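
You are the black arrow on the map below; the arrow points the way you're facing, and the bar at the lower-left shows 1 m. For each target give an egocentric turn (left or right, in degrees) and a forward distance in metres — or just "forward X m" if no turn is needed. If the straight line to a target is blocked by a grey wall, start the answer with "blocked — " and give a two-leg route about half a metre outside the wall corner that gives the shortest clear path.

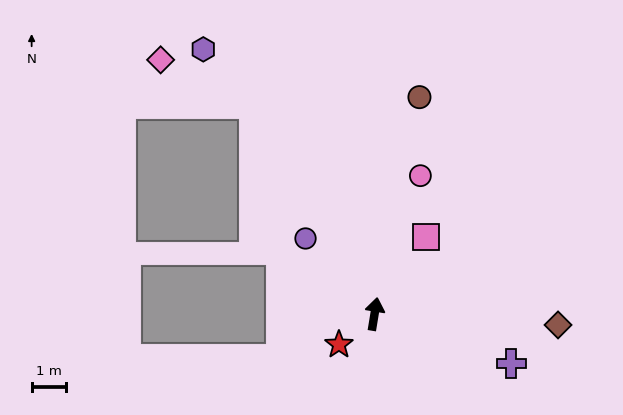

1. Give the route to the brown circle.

turn right 2°, forward 6.4 m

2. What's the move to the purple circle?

turn left 52°, forward 2.9 m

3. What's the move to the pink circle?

turn right 9°, forward 4.2 m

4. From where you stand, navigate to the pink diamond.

blocked — turn left 39°, forward 7.0 m, then turn left 35°, forward 3.0 m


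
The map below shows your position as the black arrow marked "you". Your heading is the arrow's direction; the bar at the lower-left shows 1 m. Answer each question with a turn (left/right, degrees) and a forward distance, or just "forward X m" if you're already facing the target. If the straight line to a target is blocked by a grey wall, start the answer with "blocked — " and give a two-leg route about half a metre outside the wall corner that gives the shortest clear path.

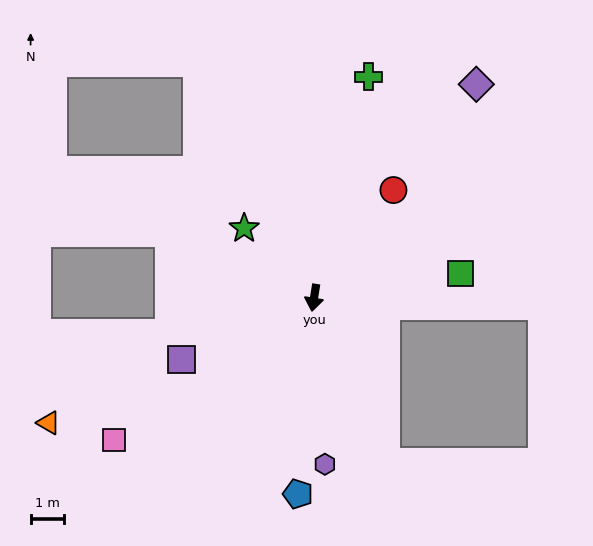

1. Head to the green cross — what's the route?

turn left 175°, forward 6.7 m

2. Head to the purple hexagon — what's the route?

turn left 13°, forward 4.9 m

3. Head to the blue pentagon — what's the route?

turn left 4°, forward 5.8 m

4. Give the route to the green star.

turn right 126°, forward 2.9 m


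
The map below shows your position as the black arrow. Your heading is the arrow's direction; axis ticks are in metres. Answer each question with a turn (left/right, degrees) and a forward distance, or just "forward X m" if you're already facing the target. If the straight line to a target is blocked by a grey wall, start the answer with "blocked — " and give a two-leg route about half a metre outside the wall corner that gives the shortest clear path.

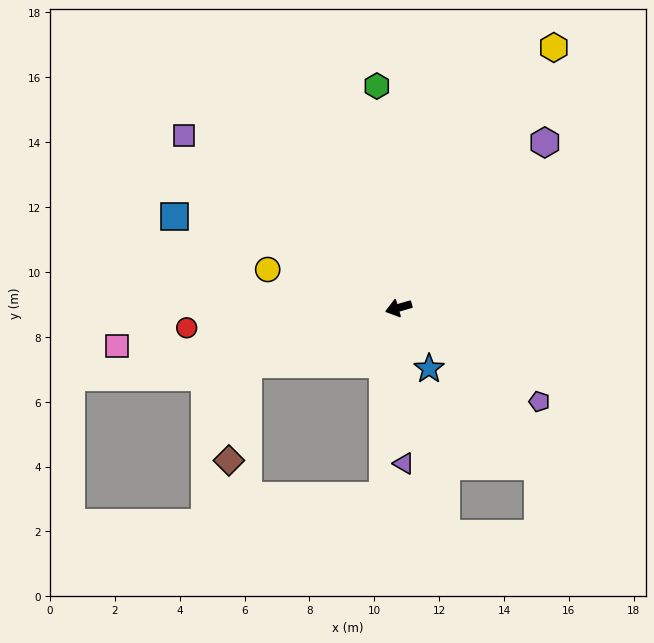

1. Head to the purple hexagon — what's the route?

turn right 148°, forward 6.8 m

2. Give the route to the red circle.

turn right 11°, forward 6.6 m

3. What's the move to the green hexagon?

turn right 101°, forward 6.9 m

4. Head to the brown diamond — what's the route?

blocked — turn left 5°, forward 4.9 m, then turn left 57°, forward 3.0 m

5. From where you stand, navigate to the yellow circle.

turn right 32°, forward 4.2 m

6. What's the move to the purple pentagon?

turn left 130°, forward 5.2 m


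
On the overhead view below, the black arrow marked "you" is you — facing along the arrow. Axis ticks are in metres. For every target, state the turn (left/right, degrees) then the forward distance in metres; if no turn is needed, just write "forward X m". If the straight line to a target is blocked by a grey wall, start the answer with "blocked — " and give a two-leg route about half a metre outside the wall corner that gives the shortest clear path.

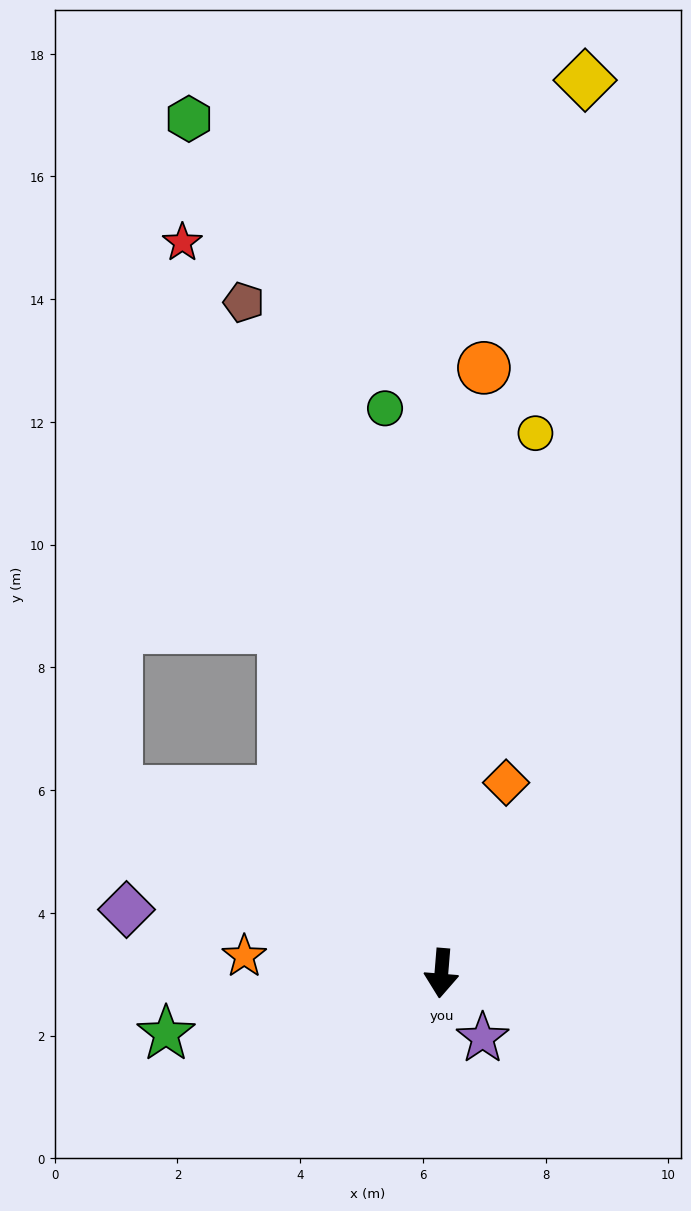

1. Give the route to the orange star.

turn right 90°, forward 3.2 m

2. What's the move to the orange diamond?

turn left 166°, forward 3.3 m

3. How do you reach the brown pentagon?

turn right 159°, forward 11.4 m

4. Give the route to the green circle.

turn right 170°, forward 9.3 m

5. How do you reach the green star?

turn right 73°, forward 4.6 m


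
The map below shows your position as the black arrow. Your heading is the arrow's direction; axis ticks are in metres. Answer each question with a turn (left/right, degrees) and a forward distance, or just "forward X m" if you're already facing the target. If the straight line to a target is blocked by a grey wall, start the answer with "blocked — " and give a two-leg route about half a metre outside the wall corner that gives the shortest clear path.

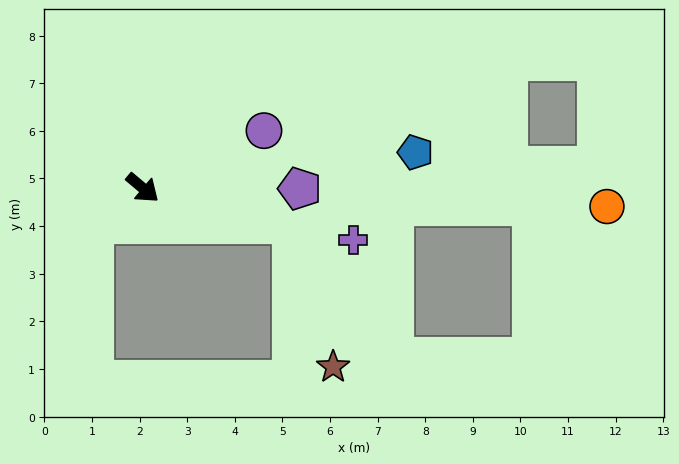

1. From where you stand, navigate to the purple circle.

turn left 65°, forward 2.8 m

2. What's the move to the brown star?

blocked — turn left 27°, forward 3.2 m, then turn right 61°, forward 3.1 m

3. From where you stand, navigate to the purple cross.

turn left 26°, forward 4.6 m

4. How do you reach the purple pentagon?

turn left 40°, forward 3.3 m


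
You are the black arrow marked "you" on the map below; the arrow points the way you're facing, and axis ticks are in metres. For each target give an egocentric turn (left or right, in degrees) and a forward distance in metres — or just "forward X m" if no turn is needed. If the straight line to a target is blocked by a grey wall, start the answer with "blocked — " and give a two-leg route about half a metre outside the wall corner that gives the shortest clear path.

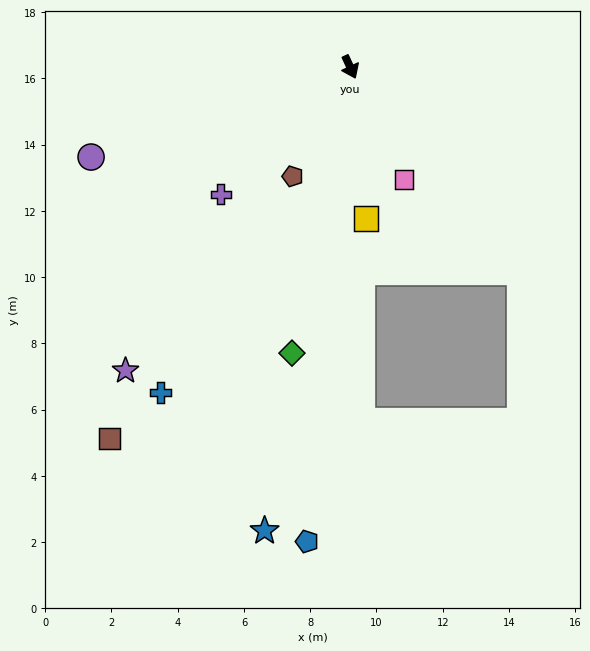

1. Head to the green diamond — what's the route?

turn right 36°, forward 8.8 m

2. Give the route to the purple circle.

turn right 96°, forward 8.3 m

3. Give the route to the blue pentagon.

turn right 30°, forward 14.4 m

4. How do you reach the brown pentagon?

turn right 53°, forward 3.7 m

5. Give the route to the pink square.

forward 3.8 m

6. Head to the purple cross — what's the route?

turn right 70°, forward 5.5 m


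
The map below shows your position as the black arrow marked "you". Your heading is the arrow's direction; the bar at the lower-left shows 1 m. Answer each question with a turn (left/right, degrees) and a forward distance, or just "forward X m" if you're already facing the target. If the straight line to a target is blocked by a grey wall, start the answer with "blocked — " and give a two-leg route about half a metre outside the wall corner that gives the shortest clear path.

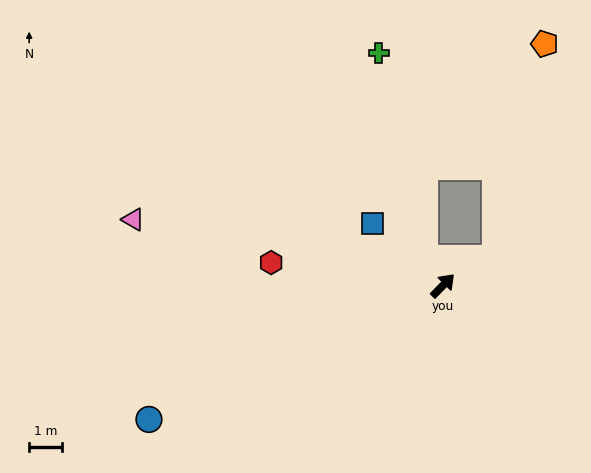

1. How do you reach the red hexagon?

turn left 127°, forward 5.3 m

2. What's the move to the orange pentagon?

blocked — turn right 19°, forward 1.8 m, then turn left 50°, forward 6.8 m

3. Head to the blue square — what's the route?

turn left 93°, forward 2.9 m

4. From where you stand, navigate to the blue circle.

turn left 159°, forward 9.9 m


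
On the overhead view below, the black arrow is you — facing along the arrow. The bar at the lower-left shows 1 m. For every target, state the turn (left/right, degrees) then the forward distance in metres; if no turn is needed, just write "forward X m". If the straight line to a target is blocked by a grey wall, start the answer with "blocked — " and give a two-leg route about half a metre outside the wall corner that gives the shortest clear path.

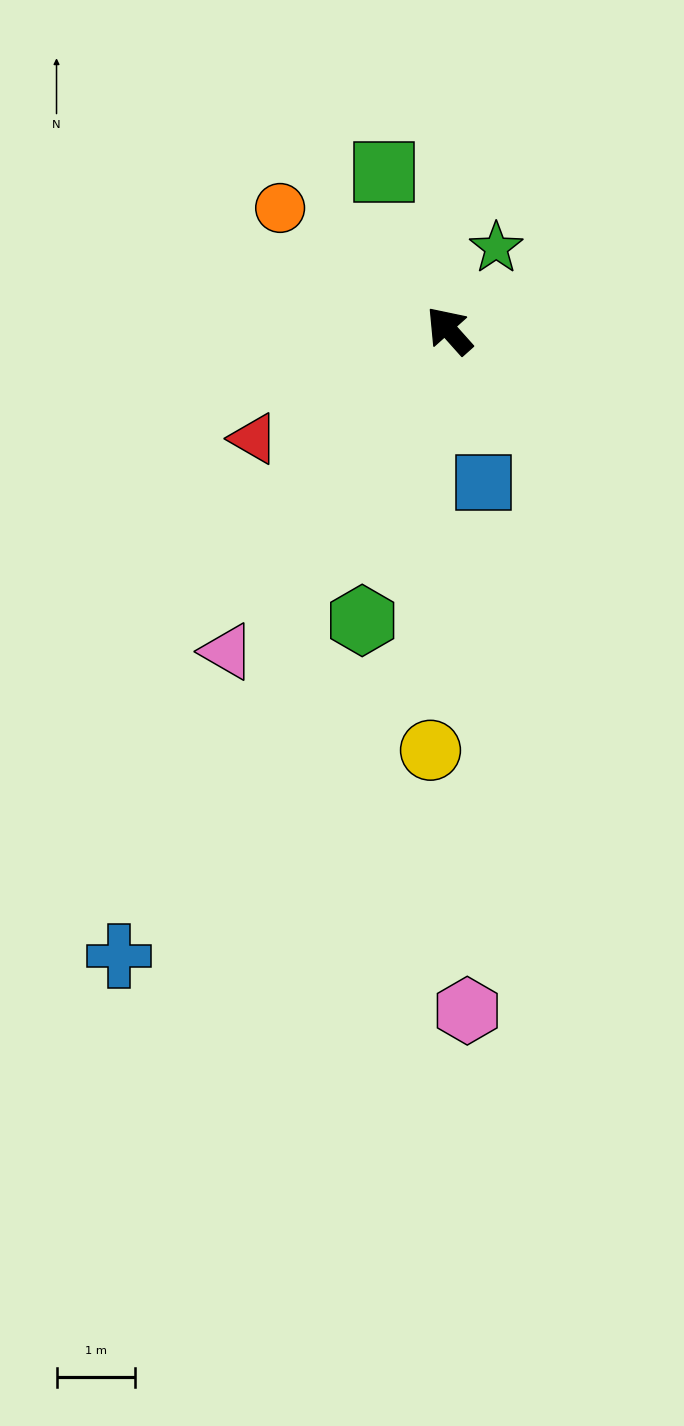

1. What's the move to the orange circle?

turn left 12°, forward 2.6 m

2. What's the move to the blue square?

turn left 151°, forward 2.0 m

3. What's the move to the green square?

turn right 19°, forward 2.2 m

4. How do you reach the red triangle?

turn left 77°, forward 2.8 m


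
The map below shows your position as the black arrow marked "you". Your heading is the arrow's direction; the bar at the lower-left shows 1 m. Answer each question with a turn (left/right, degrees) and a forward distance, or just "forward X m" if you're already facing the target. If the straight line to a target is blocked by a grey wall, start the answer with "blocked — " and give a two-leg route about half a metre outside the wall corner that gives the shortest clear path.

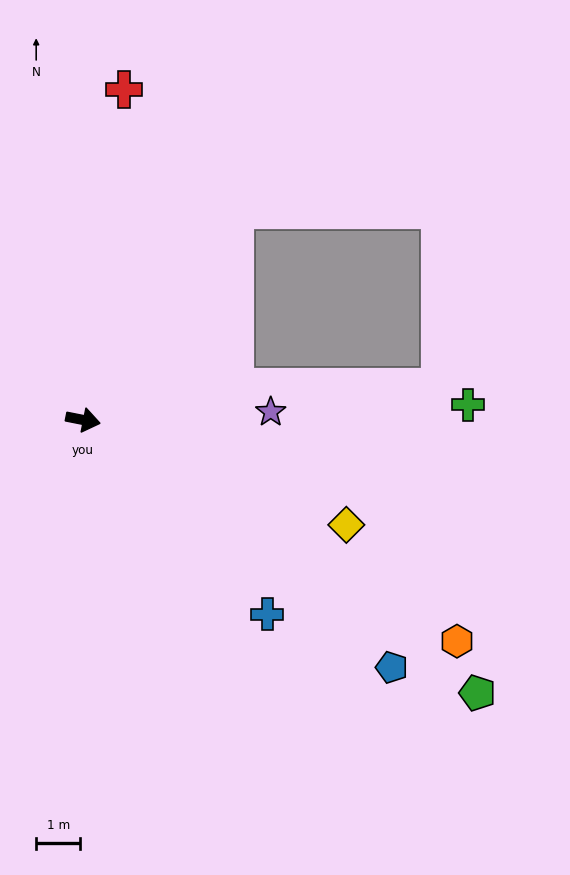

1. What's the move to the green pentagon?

turn right 23°, forward 10.8 m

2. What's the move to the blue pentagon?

turn right 27°, forward 8.9 m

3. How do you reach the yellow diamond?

turn right 10°, forward 6.4 m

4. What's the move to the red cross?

turn left 94°, forward 7.5 m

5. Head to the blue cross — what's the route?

turn right 35°, forward 6.0 m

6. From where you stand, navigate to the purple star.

turn left 14°, forward 4.2 m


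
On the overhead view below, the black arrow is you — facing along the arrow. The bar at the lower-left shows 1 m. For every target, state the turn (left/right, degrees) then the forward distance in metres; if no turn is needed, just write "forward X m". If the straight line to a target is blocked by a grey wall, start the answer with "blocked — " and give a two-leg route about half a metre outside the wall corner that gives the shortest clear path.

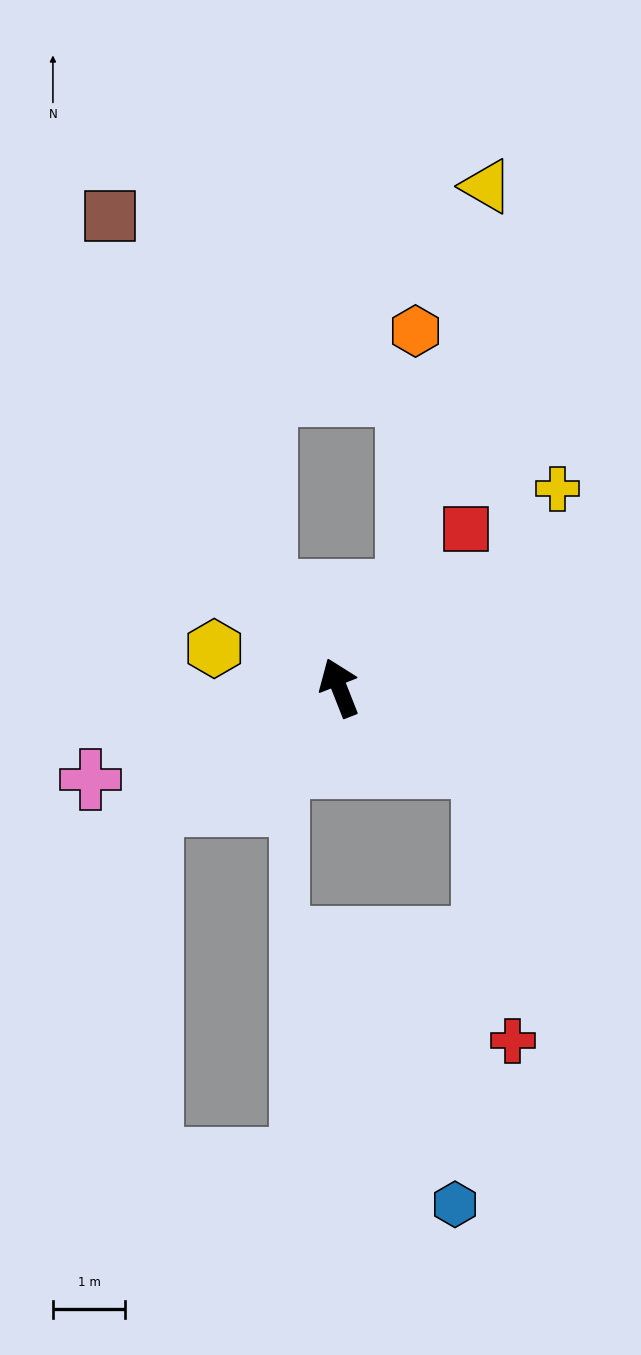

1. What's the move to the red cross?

blocked — turn right 141°, forward 2.3 m, then turn right 54°, forward 3.8 m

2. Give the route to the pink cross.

turn left 89°, forward 3.7 m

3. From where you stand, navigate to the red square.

turn right 60°, forward 2.8 m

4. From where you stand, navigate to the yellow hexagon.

turn left 51°, forward 1.8 m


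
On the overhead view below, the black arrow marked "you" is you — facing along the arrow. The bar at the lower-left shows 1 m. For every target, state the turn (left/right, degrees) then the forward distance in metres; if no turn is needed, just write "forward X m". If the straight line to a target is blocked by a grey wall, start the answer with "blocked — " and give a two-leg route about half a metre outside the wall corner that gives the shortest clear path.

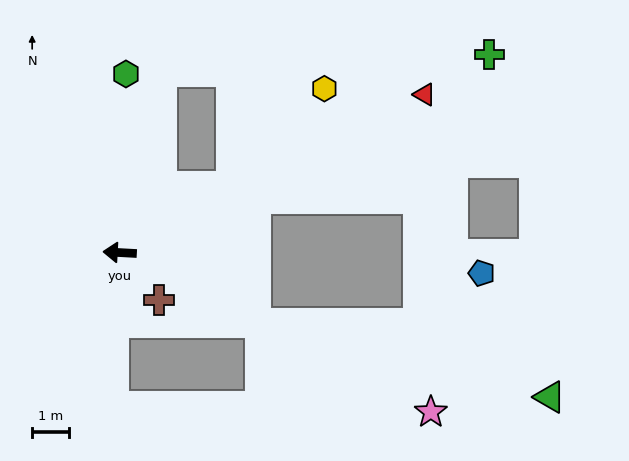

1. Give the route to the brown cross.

turn left 133°, forward 1.7 m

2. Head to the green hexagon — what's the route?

turn right 89°, forward 4.9 m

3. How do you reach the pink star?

turn left 156°, forward 9.6 m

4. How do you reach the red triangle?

turn right 149°, forward 9.4 m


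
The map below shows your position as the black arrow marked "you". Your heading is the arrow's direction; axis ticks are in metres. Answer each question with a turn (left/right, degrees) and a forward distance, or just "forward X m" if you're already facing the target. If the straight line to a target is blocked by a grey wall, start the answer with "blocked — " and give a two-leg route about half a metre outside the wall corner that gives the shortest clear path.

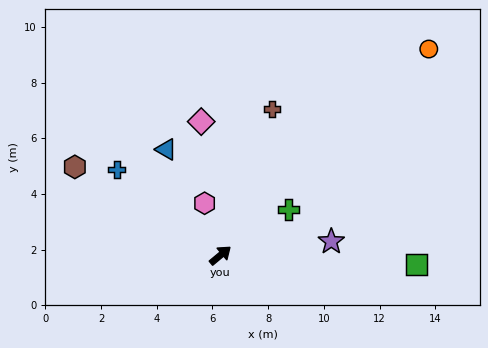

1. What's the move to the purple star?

turn right 33°, forward 4.0 m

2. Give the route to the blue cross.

turn left 101°, forward 4.8 m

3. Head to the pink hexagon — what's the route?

turn left 67°, forward 2.0 m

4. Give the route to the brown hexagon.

turn left 109°, forward 6.1 m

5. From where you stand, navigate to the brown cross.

turn left 31°, forward 5.6 m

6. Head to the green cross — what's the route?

turn right 6°, forward 2.9 m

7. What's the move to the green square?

turn right 43°, forward 7.0 m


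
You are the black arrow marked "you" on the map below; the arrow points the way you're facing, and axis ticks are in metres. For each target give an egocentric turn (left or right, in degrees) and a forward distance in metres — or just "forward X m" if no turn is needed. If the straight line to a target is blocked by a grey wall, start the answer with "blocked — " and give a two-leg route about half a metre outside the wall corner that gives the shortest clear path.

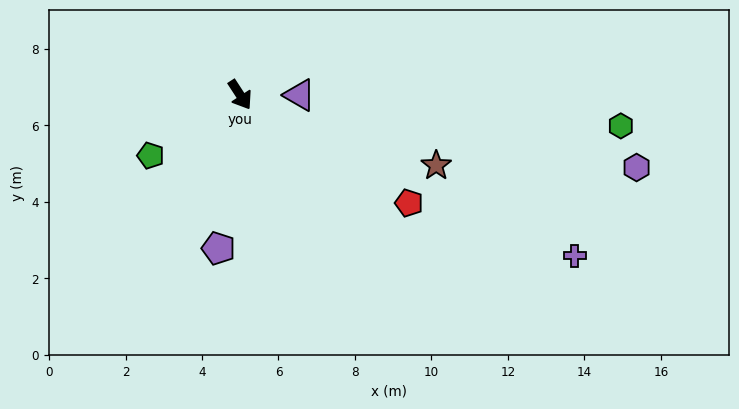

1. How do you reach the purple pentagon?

turn right 41°, forward 4.1 m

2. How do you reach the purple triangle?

turn left 57°, forward 1.6 m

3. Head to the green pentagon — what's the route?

turn right 89°, forward 2.8 m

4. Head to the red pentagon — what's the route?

turn left 24°, forward 5.2 m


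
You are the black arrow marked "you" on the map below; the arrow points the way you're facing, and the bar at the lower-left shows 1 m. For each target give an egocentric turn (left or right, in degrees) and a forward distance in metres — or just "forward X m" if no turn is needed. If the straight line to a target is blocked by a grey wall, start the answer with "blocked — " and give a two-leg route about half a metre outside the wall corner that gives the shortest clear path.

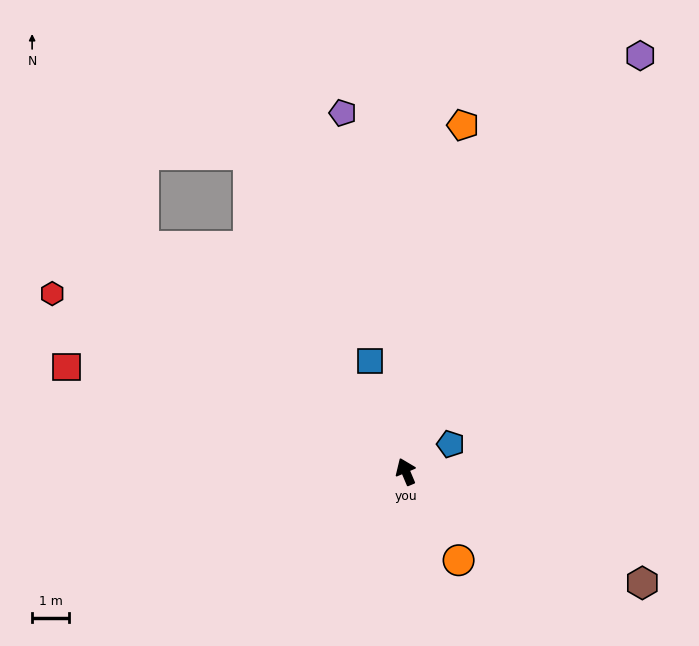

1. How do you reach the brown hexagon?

turn right 138°, forward 7.1 m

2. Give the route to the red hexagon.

turn left 40°, forward 10.7 m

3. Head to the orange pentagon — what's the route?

turn right 32°, forward 9.5 m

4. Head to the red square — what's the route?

turn left 50°, forward 9.6 m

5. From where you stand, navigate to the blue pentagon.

turn right 81°, forward 1.4 m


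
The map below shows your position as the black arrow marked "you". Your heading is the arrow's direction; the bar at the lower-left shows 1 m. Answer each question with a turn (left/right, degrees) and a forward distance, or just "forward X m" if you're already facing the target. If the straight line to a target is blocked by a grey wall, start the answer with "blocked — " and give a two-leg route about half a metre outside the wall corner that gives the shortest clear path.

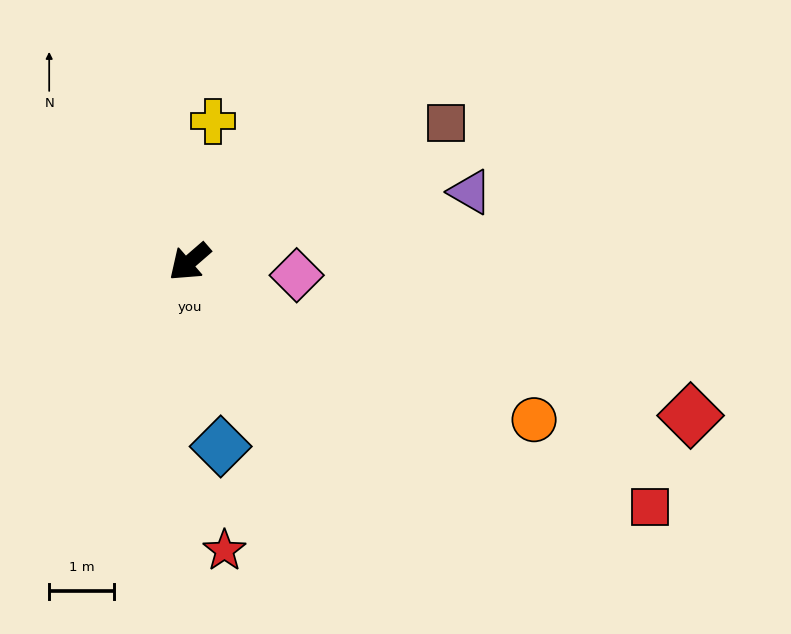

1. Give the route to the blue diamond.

turn left 59°, forward 2.9 m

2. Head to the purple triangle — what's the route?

turn left 153°, forward 4.5 m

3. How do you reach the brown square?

turn left 168°, forward 4.5 m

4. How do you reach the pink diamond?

turn left 132°, forward 1.7 m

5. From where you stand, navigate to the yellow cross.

turn right 140°, forward 2.2 m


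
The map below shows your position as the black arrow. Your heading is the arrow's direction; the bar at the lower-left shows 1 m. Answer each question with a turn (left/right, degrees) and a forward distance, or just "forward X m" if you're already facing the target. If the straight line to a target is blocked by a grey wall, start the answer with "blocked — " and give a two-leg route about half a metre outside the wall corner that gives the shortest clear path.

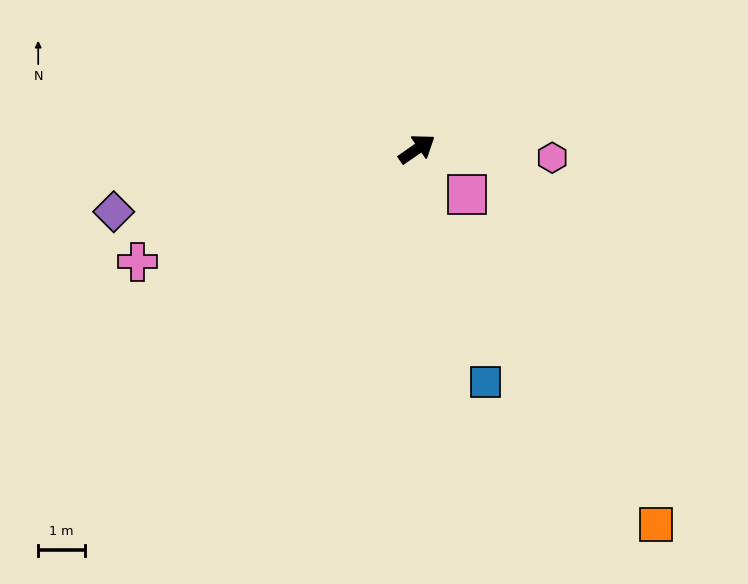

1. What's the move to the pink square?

turn right 77°, forward 1.5 m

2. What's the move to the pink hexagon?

turn right 39°, forward 2.9 m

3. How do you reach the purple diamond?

turn left 157°, forward 6.6 m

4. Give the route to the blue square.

turn right 108°, forward 5.2 m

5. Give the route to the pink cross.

turn left 167°, forward 6.5 m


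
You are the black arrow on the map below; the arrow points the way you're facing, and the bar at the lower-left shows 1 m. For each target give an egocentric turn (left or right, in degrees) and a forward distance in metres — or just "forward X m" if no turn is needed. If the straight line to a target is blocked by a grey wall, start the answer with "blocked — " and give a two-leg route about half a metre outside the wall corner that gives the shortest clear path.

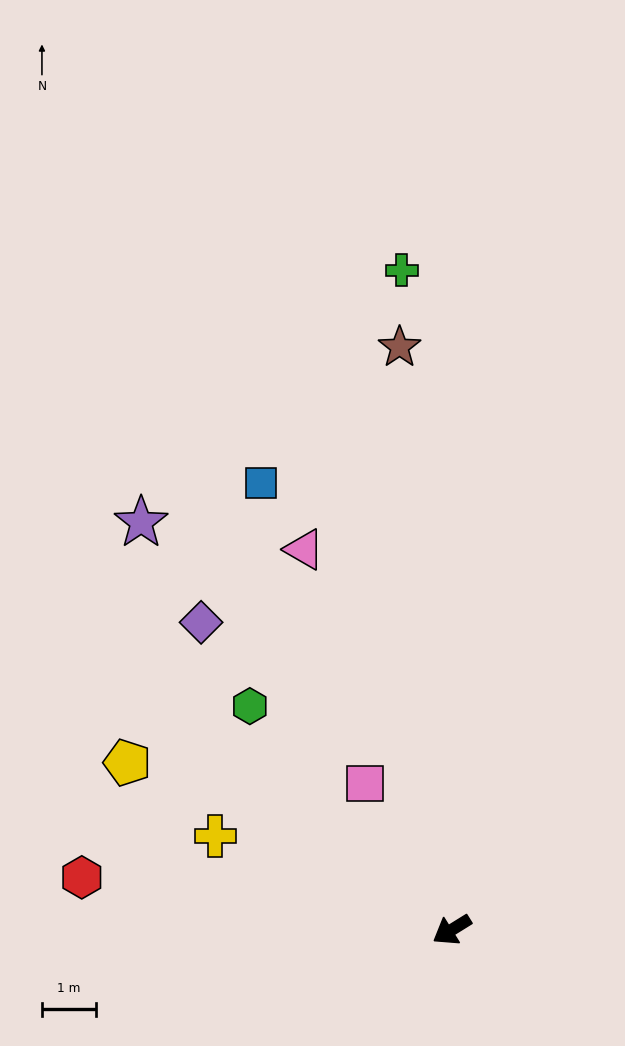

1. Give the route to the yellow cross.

turn right 53°, forward 4.7 m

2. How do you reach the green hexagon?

turn right 80°, forward 5.6 m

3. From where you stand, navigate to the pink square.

turn right 91°, forward 3.2 m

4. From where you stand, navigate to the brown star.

turn right 117°, forward 10.9 m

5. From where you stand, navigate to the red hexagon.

turn right 40°, forward 6.9 m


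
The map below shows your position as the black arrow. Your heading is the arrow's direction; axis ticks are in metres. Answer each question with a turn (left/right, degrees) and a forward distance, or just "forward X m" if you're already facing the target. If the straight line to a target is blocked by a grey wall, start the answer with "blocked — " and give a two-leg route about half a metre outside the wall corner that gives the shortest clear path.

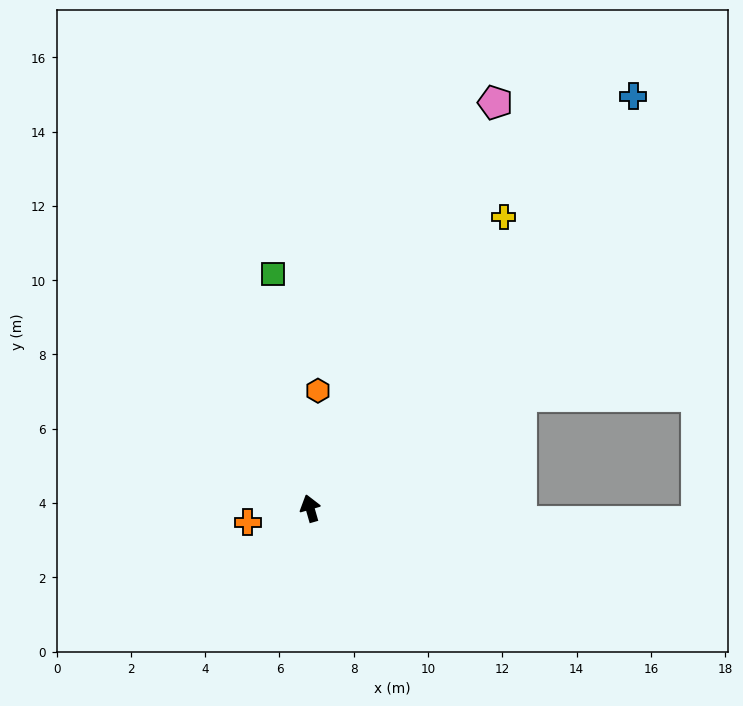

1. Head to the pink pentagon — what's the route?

turn right 41°, forward 12.0 m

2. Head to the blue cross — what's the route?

turn right 54°, forward 14.1 m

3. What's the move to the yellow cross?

turn right 50°, forward 9.4 m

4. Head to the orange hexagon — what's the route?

turn right 20°, forward 3.2 m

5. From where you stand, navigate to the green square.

turn right 7°, forward 6.4 m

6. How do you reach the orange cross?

turn left 87°, forward 1.7 m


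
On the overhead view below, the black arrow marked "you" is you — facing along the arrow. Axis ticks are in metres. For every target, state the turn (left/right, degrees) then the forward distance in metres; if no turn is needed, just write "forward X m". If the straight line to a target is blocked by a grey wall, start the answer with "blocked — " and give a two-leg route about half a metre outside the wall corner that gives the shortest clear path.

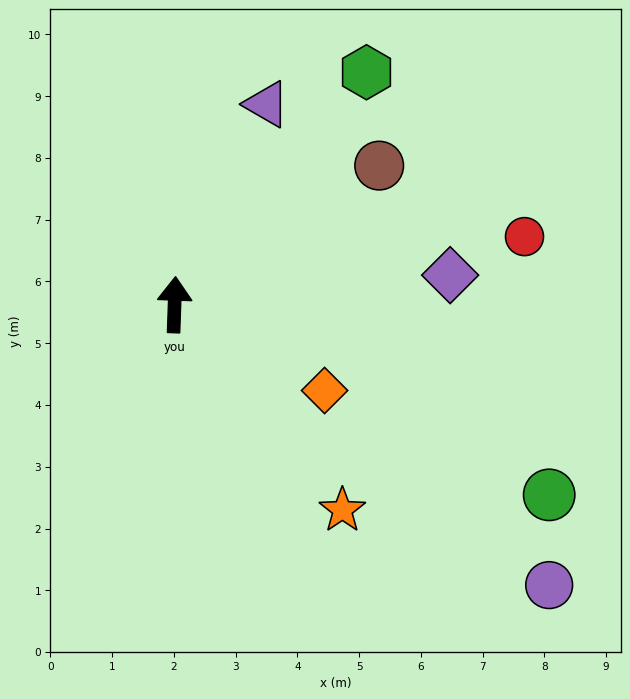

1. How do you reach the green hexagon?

turn right 38°, forward 4.9 m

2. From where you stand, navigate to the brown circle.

turn right 54°, forward 4.0 m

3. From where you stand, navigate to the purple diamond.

turn right 82°, forward 4.5 m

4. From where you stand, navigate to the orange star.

turn right 139°, forward 4.3 m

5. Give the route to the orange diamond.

turn right 118°, forward 2.8 m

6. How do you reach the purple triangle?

turn right 23°, forward 3.6 m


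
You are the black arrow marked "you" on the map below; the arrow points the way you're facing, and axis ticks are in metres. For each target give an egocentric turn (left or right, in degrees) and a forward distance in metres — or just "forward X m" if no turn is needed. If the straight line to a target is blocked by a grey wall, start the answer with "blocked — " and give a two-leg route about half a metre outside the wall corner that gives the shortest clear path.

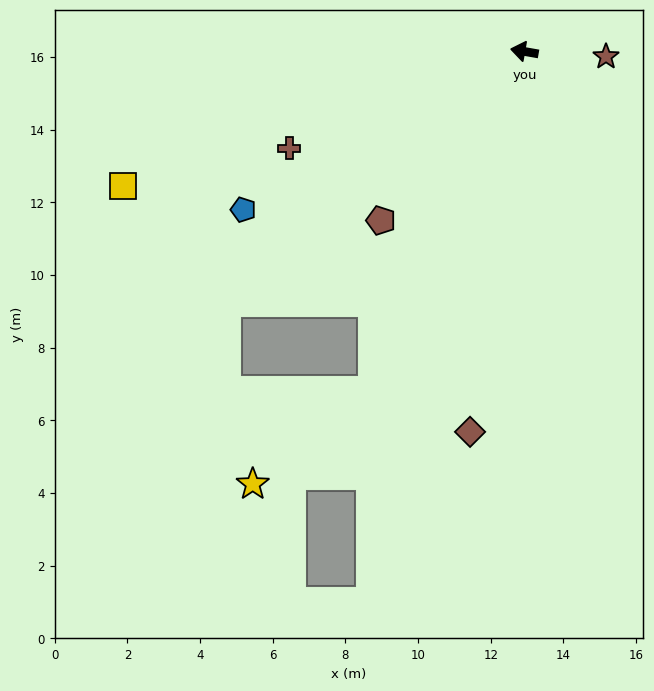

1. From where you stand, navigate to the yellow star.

blocked — turn left 76°, forward 10.2 m, then turn right 29°, forward 4.2 m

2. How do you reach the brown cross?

turn left 32°, forward 7.0 m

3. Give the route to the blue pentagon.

turn left 39°, forward 8.9 m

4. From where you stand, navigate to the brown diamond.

turn left 92°, forward 10.6 m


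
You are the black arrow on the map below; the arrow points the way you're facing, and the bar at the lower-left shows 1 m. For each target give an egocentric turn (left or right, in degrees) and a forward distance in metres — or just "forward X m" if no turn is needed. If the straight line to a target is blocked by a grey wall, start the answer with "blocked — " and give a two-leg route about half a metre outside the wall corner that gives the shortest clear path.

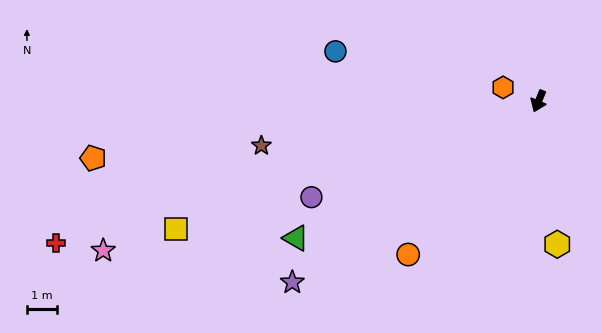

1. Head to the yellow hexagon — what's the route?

turn left 30°, forward 4.8 m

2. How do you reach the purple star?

turn right 31°, forward 10.3 m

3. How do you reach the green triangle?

turn right 38°, forward 9.3 m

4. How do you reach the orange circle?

turn right 18°, forward 6.7 m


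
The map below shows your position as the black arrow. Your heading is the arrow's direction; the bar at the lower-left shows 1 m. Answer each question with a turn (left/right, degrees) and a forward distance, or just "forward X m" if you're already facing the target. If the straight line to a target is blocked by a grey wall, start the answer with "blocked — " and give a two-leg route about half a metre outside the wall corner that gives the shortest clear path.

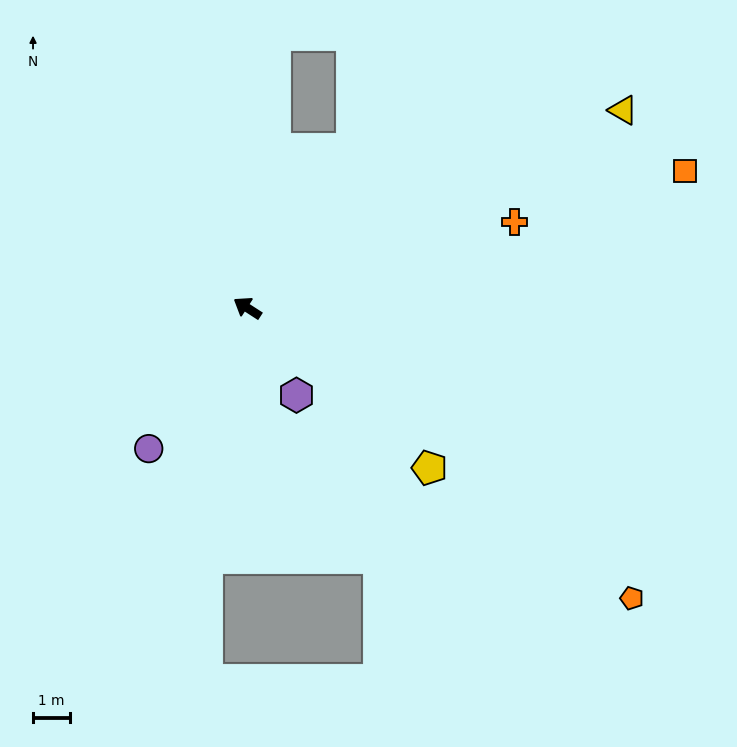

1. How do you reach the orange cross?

turn right 129°, forward 7.6 m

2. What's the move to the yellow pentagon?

turn left 172°, forward 6.6 m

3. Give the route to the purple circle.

turn left 88°, forward 4.7 m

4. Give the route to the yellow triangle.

turn right 119°, forward 11.5 m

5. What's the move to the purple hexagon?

turn left 152°, forward 2.7 m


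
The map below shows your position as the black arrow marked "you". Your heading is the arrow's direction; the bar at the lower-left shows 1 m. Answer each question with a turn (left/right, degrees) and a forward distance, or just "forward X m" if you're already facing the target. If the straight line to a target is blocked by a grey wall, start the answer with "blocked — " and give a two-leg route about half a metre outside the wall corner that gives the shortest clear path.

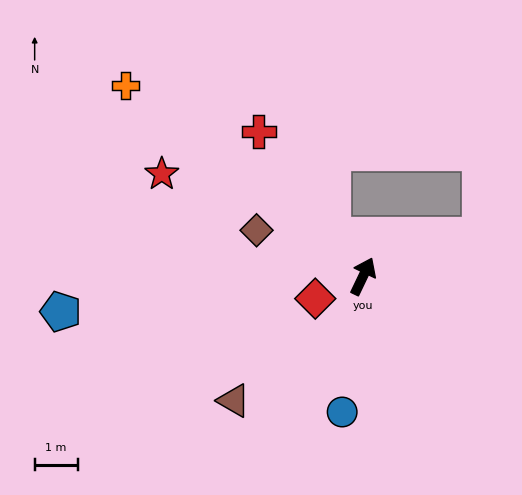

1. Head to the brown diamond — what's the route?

turn left 92°, forward 2.7 m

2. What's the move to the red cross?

turn left 61°, forward 4.2 m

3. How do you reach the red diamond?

turn left 141°, forward 1.2 m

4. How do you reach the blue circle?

turn right 163°, forward 3.2 m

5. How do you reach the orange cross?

turn left 77°, forward 7.1 m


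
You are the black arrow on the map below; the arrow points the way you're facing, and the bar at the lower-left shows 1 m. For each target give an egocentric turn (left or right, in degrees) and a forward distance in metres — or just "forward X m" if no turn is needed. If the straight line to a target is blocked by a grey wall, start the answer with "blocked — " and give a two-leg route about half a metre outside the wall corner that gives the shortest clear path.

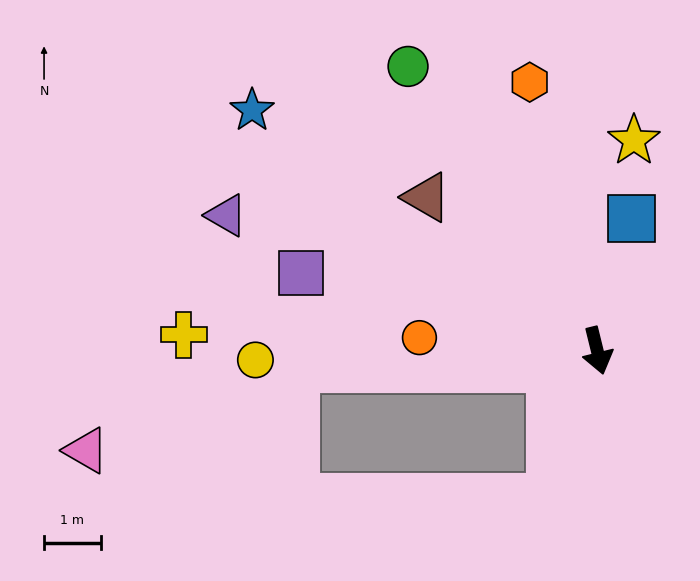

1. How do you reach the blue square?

turn left 152°, forward 2.4 m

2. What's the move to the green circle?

turn right 160°, forward 6.0 m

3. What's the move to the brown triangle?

turn right 146°, forward 4.0 m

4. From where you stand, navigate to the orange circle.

turn right 108°, forward 3.1 m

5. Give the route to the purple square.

turn right 119°, forward 5.4 m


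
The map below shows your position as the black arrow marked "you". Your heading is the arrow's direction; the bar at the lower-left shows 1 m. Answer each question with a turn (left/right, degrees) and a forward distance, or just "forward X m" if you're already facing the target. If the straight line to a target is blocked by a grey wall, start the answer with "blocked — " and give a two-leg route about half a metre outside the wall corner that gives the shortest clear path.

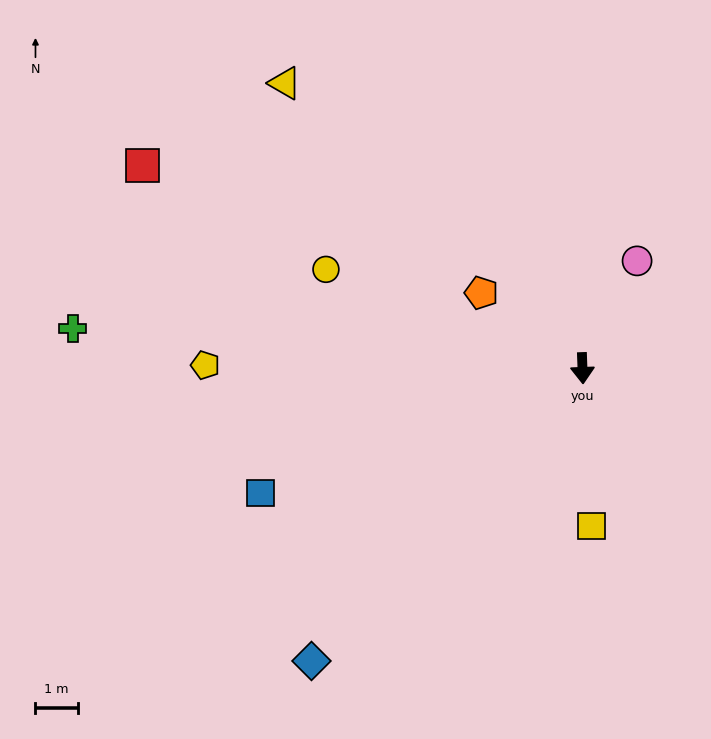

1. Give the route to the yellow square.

forward 3.7 m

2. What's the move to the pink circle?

turn left 151°, forward 2.9 m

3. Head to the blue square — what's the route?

turn right 71°, forward 8.2 m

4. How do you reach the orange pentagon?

turn right 129°, forward 3.0 m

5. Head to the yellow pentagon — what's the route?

turn right 93°, forward 8.9 m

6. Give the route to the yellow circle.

turn right 113°, forward 6.5 m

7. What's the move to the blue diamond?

turn right 45°, forward 9.5 m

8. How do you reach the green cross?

turn right 97°, forward 12.1 m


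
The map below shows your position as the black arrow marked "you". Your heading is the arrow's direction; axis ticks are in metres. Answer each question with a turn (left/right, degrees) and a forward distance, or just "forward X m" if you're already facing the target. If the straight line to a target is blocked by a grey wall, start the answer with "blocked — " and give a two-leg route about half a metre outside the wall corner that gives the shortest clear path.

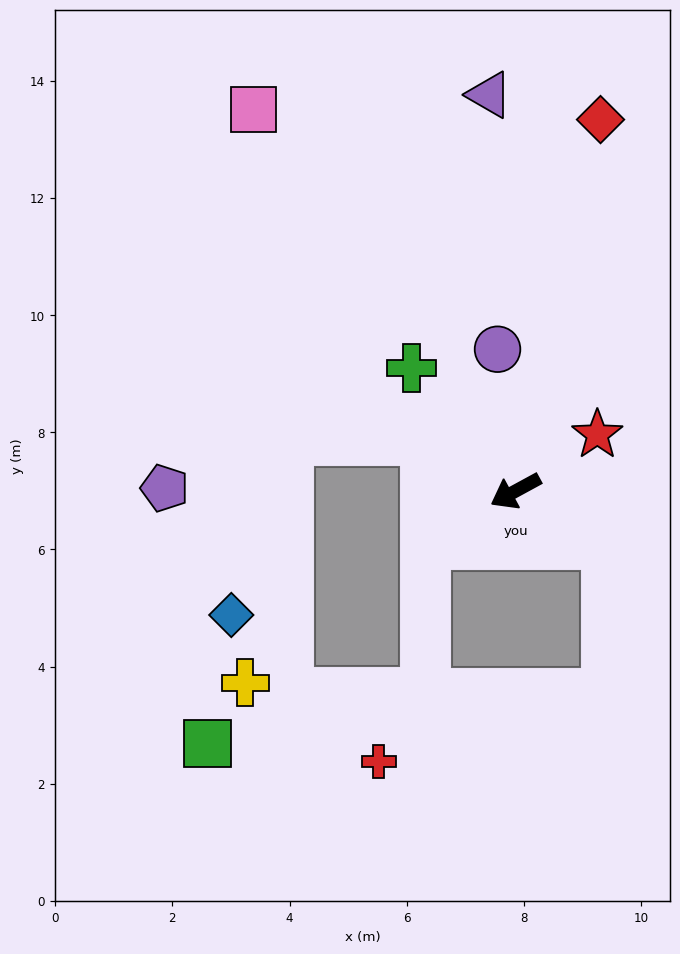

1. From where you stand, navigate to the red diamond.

turn right 131°, forward 6.5 m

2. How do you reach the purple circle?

turn right 111°, forward 2.4 m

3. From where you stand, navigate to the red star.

turn right 174°, forward 1.7 m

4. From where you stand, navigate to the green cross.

turn right 78°, forward 2.8 m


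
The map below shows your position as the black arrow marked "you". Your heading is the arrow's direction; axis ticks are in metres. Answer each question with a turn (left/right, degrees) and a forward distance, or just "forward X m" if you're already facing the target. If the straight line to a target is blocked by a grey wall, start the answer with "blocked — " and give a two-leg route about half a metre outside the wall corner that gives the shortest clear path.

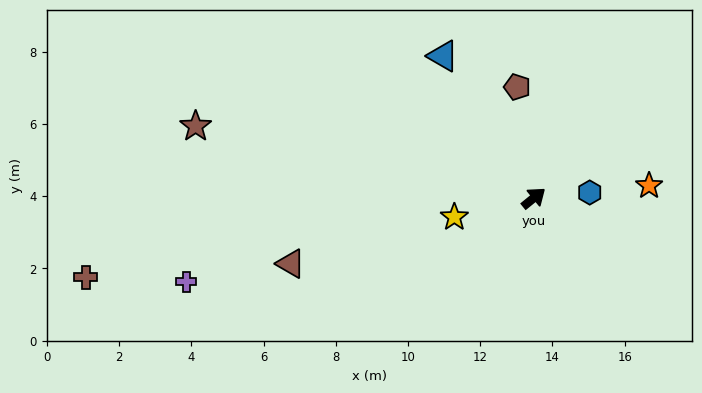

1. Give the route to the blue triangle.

turn left 83°, forward 4.7 m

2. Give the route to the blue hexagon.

turn right 34°, forward 1.6 m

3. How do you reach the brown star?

turn left 129°, forward 9.6 m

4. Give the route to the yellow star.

turn left 154°, forward 2.3 m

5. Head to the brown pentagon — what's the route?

turn left 59°, forward 3.1 m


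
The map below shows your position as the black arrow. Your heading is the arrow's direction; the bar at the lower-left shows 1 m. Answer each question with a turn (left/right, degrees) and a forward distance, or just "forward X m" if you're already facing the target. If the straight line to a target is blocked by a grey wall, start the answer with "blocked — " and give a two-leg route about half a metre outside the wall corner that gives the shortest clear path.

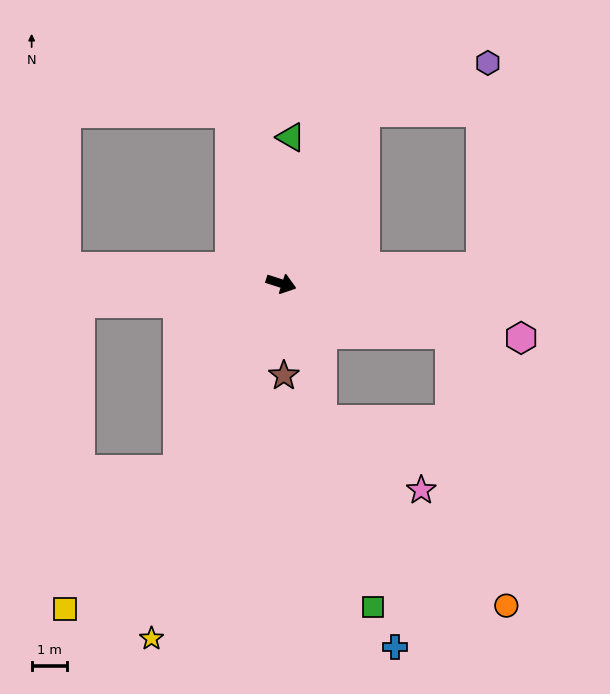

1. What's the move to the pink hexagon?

turn left 5°, forward 6.9 m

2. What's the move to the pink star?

blocked — turn right 56°, forward 4.0 m, then turn left 38°, forward 3.4 m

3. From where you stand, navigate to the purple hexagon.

blocked — turn left 82°, forward 5.3 m, then turn right 42°, forward 3.7 m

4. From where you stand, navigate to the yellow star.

turn right 92°, forward 10.6 m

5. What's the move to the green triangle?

turn left 104°, forward 4.1 m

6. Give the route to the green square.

turn right 56°, forward 9.4 m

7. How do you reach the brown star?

turn right 70°, forward 2.6 m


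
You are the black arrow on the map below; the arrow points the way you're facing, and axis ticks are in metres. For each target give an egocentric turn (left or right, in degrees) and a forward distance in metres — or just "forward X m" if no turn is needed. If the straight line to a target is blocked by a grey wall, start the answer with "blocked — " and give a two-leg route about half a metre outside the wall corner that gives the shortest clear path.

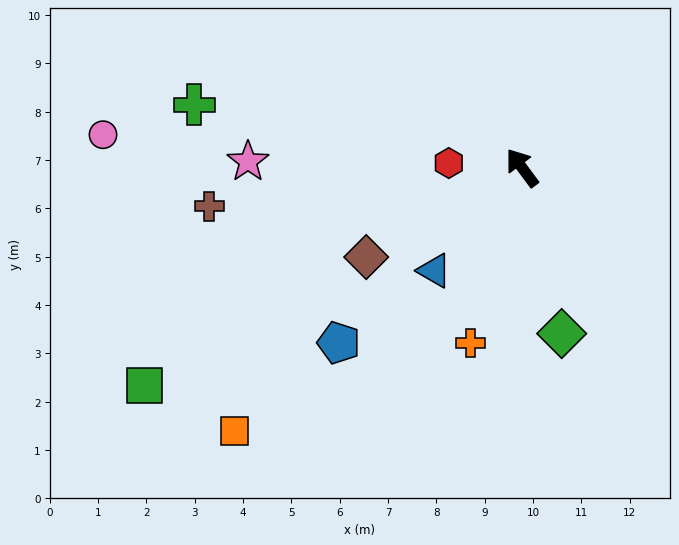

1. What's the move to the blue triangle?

turn left 103°, forward 2.8 m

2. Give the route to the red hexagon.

turn left 50°, forward 1.5 m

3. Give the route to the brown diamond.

turn left 83°, forward 3.7 m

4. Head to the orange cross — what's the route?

turn left 127°, forward 3.8 m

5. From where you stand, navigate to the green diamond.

turn left 157°, forward 3.5 m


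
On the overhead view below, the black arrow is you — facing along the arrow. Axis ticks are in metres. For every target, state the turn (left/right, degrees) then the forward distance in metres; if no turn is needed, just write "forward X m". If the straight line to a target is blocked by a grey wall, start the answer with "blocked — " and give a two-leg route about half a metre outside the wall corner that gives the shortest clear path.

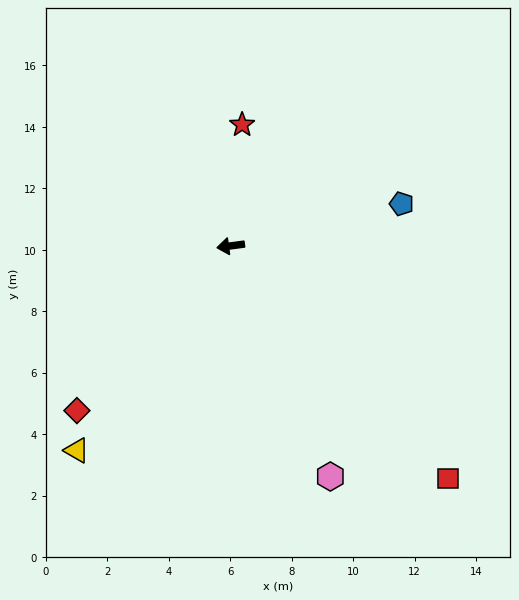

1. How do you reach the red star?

turn right 103°, forward 4.0 m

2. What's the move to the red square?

turn left 125°, forward 10.4 m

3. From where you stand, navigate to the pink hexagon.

turn left 106°, forward 8.2 m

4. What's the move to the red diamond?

turn left 39°, forward 7.3 m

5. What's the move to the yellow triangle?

turn left 45°, forward 8.3 m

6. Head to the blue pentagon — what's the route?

turn right 174°, forward 5.7 m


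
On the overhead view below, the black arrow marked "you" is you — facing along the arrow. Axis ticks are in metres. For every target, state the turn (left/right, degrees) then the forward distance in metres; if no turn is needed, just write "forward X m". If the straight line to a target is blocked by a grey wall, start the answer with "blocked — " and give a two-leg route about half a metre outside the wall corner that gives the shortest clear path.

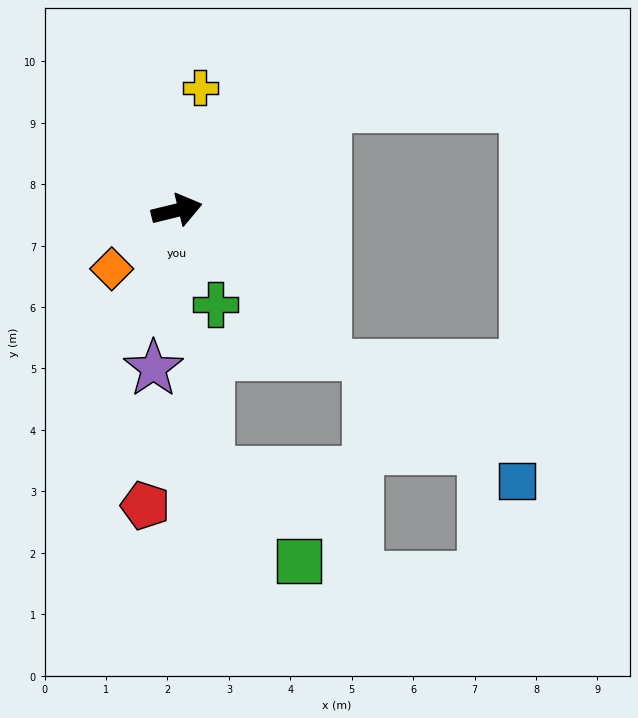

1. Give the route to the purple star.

turn right 112°, forward 2.6 m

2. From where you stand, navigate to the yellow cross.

turn left 65°, forward 2.0 m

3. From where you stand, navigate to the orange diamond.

turn right 152°, forward 1.4 m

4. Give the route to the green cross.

turn right 82°, forward 1.7 m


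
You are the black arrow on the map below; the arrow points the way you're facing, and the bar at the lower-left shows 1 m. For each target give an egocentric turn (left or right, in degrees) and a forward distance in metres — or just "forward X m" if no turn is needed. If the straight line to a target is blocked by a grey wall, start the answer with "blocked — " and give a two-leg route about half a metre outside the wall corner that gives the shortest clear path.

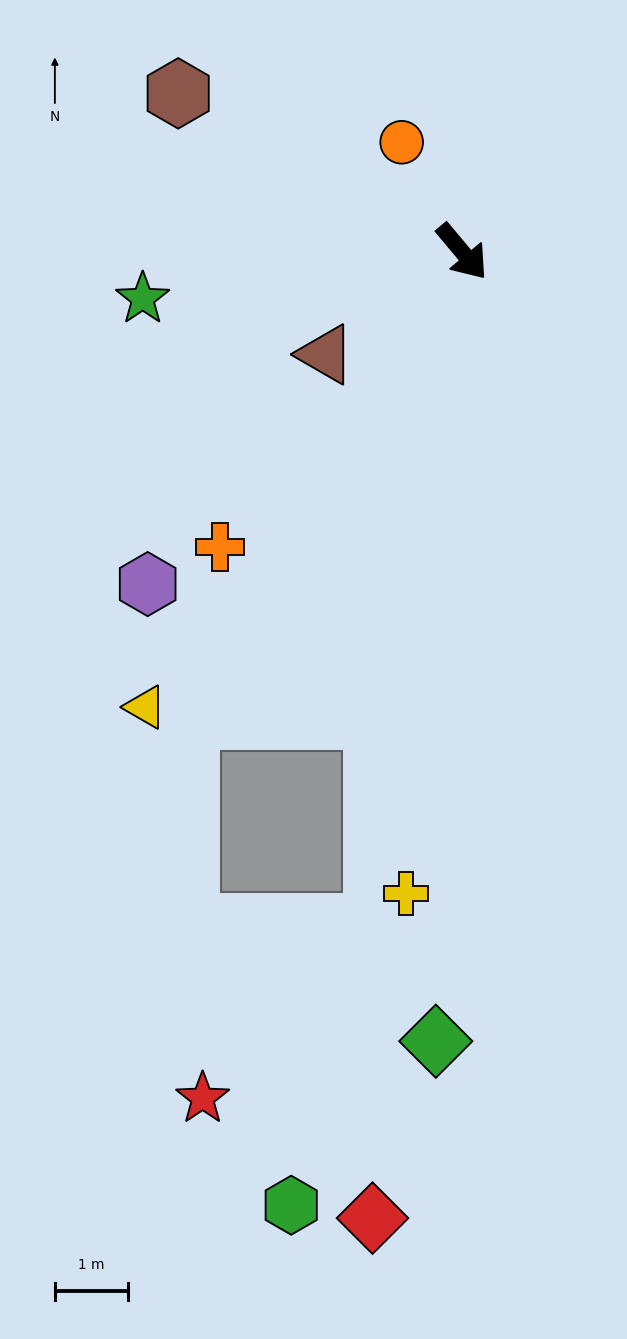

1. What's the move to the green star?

turn right 122°, forward 4.4 m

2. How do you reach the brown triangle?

turn right 93°, forward 2.3 m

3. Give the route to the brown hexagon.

turn right 159°, forward 4.4 m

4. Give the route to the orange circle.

turn left 169°, forward 1.7 m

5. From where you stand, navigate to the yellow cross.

turn right 45°, forward 8.8 m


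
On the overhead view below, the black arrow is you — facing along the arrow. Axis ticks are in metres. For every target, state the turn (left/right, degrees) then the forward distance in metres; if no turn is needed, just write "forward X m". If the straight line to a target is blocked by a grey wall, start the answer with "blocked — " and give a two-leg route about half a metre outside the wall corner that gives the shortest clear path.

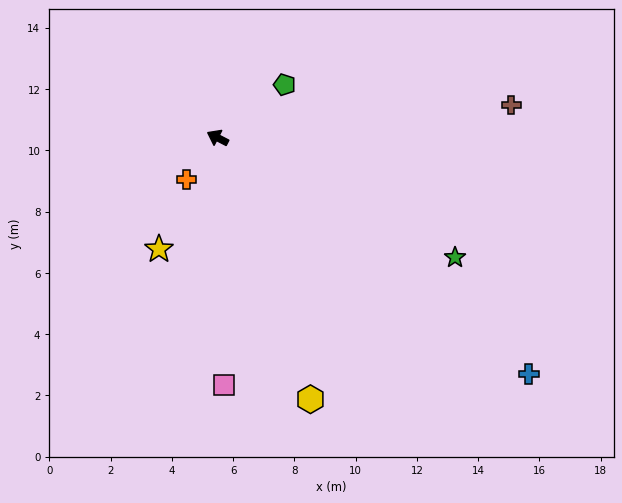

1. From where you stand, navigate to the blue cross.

turn left 170°, forward 12.8 m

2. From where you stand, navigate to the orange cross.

turn left 81°, forward 1.7 m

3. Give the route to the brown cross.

turn right 146°, forward 9.6 m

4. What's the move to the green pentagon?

turn right 114°, forward 2.8 m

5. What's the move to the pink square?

turn left 119°, forward 8.1 m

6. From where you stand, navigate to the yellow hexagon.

turn left 137°, forward 9.1 m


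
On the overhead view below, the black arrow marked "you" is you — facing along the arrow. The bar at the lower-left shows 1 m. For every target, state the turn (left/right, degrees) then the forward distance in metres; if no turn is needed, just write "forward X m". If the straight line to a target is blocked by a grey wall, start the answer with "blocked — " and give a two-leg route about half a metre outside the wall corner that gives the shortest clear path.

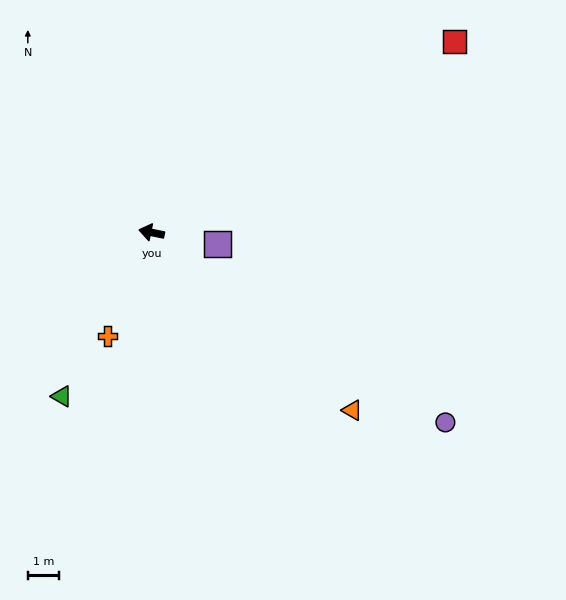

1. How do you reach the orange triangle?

turn left 150°, forward 8.5 m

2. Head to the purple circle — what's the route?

turn left 159°, forward 11.1 m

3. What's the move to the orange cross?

turn left 79°, forward 3.6 m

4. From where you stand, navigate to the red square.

turn right 136°, forward 11.4 m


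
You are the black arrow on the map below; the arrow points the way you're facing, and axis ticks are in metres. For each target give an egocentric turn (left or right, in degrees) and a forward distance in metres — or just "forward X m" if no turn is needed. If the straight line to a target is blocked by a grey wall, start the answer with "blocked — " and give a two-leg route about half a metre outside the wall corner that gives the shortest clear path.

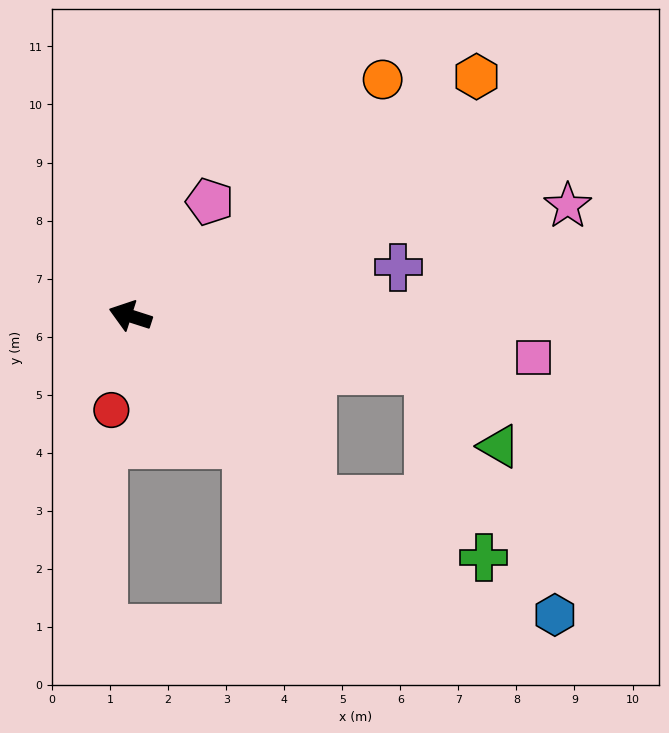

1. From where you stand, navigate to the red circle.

turn left 96°, forward 1.7 m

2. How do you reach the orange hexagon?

turn right 128°, forward 7.3 m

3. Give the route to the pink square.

turn right 168°, forward 7.0 m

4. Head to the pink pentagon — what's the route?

turn right 107°, forward 2.4 m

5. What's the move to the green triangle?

blocked — turn right 172°, forward 5.2 m, then turn right 37°, forward 1.8 m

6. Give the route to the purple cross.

turn right 152°, forward 4.7 m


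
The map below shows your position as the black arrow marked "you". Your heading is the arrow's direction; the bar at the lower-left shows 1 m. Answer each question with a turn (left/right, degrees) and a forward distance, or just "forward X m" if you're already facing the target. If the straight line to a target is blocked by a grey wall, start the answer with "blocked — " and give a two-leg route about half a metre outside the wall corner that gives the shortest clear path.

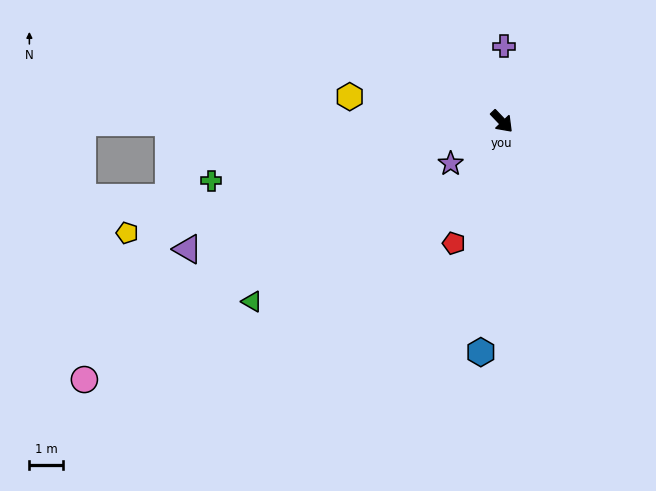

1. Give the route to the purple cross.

turn left 135°, forward 2.3 m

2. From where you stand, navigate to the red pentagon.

turn right 65°, forward 3.9 m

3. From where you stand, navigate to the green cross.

turn right 122°, forward 8.9 m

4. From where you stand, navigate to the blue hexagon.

turn right 49°, forward 7.0 m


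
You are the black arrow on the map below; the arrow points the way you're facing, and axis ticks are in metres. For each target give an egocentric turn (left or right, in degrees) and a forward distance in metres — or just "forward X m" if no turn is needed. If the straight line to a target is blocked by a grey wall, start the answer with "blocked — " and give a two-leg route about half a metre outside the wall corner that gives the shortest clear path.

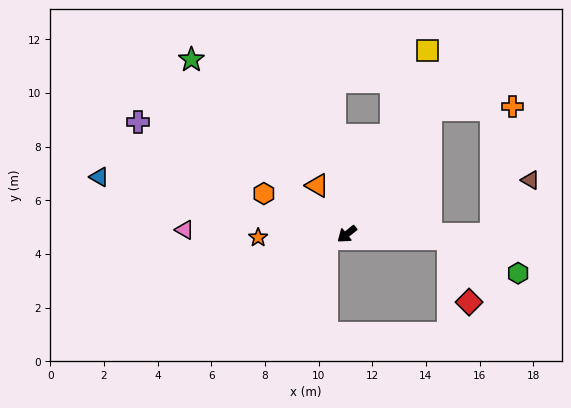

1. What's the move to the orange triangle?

turn right 97°, forward 2.1 m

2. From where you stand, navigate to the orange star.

turn right 36°, forward 3.3 m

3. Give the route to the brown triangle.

blocked — turn left 142°, forward 5.4 m, then turn left 53°, forward 2.5 m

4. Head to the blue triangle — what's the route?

turn right 52°, forward 9.5 m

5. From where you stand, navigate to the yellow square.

turn right 152°, forward 7.5 m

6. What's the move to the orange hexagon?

turn right 65°, forward 3.4 m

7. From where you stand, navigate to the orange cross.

blocked — turn right 163°, forward 5.6 m, then turn right 53°, forward 3.1 m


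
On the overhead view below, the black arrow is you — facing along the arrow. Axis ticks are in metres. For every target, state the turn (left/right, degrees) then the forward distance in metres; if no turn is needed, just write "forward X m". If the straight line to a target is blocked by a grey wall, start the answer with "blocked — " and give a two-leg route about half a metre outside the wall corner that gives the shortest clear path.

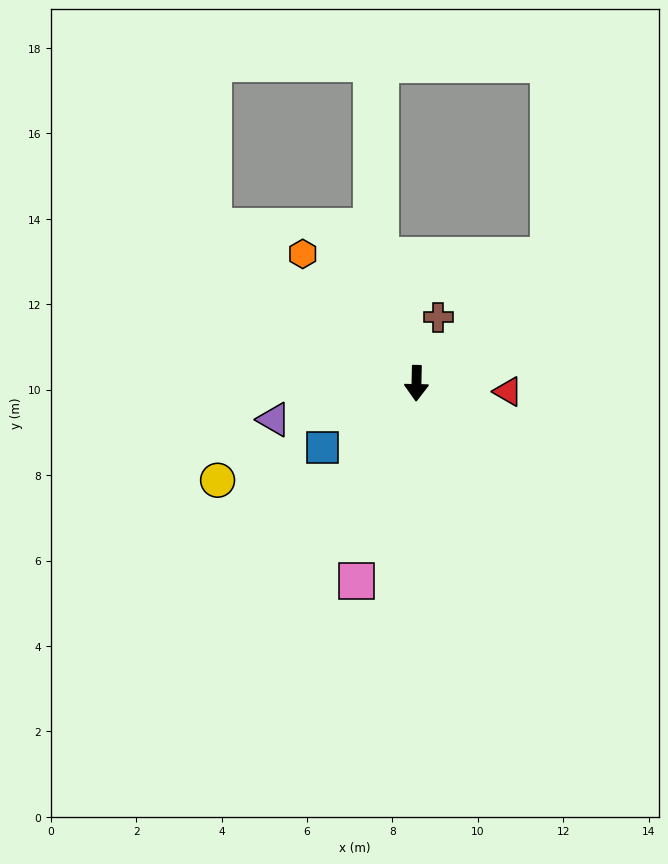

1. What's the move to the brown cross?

turn left 163°, forward 1.6 m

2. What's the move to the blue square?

turn right 55°, forward 2.7 m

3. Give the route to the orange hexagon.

turn right 137°, forward 4.0 m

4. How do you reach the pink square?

turn right 16°, forward 4.8 m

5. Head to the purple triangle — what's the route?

turn right 75°, forward 3.4 m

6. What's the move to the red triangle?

turn left 86°, forward 2.2 m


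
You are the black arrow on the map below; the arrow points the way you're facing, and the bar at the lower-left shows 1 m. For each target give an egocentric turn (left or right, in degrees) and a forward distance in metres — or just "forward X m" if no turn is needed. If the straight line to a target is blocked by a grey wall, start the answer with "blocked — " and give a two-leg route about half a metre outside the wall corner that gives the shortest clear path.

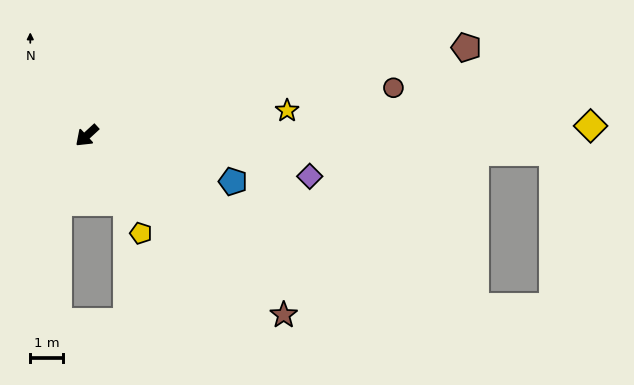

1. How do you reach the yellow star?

turn left 144°, forward 6.2 m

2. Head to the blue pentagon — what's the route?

turn left 120°, forward 4.7 m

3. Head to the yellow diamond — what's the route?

turn left 138°, forward 15.4 m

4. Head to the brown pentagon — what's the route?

turn left 150°, forward 11.9 m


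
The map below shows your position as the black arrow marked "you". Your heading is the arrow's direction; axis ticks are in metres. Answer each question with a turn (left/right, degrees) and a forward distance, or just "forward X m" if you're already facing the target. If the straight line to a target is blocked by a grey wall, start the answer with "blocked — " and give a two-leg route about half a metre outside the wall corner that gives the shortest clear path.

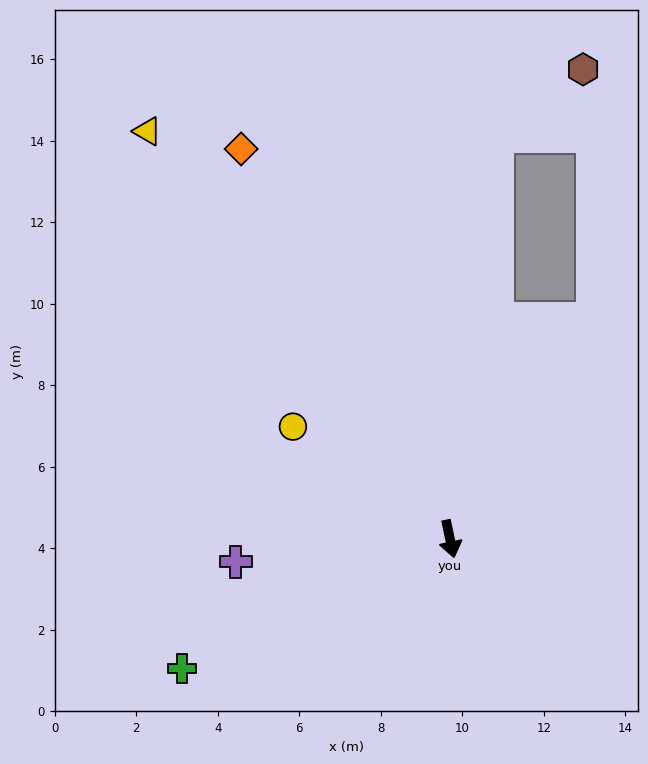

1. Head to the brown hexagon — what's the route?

blocked — turn left 161°, forward 10.0 m, then turn right 46°, forward 2.7 m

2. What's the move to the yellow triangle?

turn right 155°, forward 12.5 m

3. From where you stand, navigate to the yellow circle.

turn right 138°, forward 4.7 m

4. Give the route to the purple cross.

turn right 96°, forward 5.3 m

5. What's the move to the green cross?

turn right 76°, forward 7.3 m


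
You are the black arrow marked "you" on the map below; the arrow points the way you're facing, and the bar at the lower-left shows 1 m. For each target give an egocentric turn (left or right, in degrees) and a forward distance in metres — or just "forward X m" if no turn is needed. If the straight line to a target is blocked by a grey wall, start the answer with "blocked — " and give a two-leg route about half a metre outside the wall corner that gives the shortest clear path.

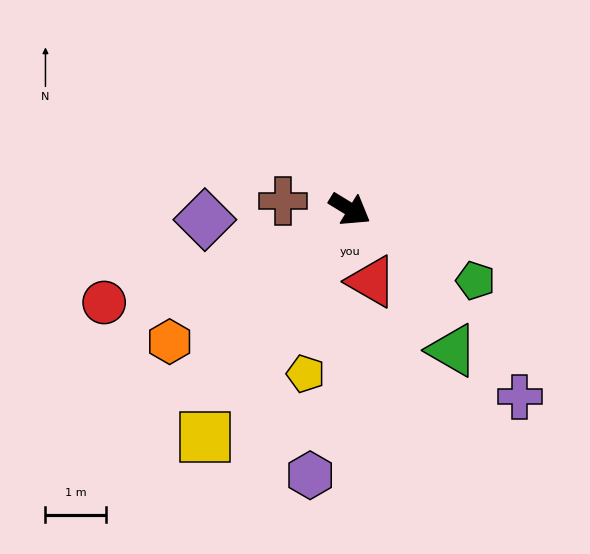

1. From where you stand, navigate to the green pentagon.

forward 2.4 m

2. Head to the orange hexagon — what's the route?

turn right 112°, forward 3.7 m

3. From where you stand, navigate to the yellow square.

turn right 91°, forward 4.4 m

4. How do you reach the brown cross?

turn right 155°, forward 1.1 m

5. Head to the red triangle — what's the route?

turn right 42°, forward 1.2 m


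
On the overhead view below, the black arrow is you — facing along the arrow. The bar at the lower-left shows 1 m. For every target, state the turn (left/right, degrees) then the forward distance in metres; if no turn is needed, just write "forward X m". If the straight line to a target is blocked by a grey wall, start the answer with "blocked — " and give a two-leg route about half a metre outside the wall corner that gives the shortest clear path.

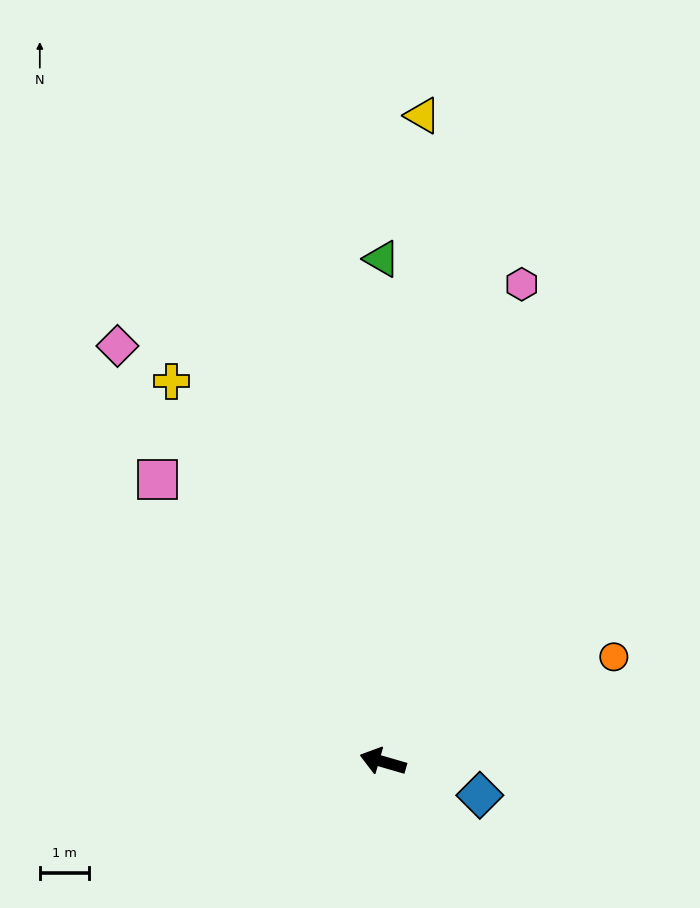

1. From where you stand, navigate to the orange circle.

turn right 139°, forward 5.1 m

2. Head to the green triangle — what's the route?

turn right 74°, forward 10.2 m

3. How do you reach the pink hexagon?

turn right 90°, forward 10.1 m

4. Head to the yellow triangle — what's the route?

turn right 77°, forward 13.1 m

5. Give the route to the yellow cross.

turn right 45°, forward 8.8 m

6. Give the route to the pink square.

turn right 35°, forward 7.3 m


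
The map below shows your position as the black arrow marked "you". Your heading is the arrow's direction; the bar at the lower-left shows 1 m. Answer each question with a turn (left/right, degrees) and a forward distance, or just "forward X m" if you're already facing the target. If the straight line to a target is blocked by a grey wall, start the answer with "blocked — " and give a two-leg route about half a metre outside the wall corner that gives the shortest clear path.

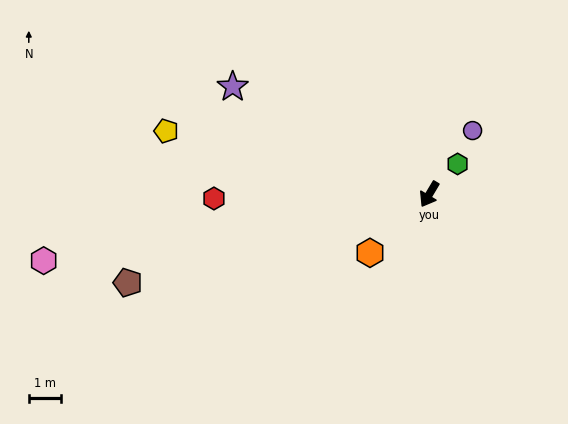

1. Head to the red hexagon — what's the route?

turn right 58°, forward 6.6 m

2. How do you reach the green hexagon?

turn left 168°, forward 1.3 m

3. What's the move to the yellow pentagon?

turn right 73°, forward 8.3 m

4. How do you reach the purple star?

turn right 88°, forward 6.9 m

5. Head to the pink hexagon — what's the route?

turn right 49°, forward 12.0 m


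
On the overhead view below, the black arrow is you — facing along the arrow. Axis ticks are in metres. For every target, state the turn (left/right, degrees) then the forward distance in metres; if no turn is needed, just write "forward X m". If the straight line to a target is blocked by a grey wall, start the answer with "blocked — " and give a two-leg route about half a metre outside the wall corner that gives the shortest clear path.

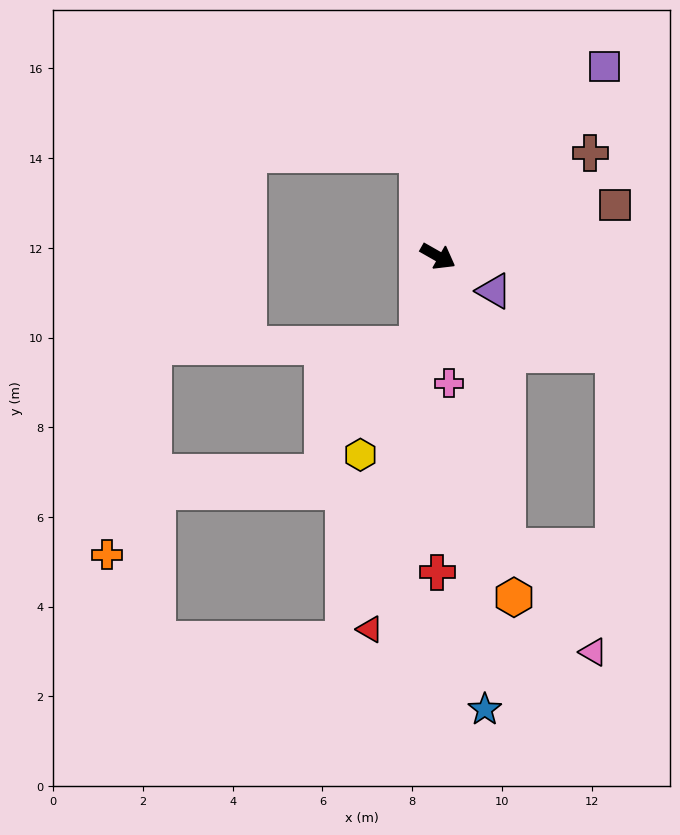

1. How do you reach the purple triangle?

turn right 2°, forward 1.5 m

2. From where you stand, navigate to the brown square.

turn left 46°, forward 4.1 m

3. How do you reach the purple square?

turn left 78°, forward 5.6 m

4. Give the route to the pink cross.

turn right 55°, forward 2.8 m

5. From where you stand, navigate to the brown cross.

turn left 64°, forward 4.1 m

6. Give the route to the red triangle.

turn right 71°, forward 8.5 m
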